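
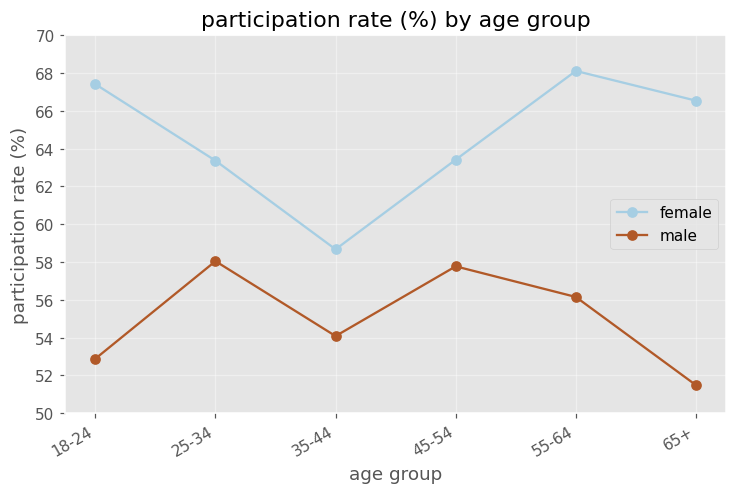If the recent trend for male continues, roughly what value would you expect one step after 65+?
Last three: 58, 56, 52 → slope ≈ -3/step → next ≈ 49.

≈ 49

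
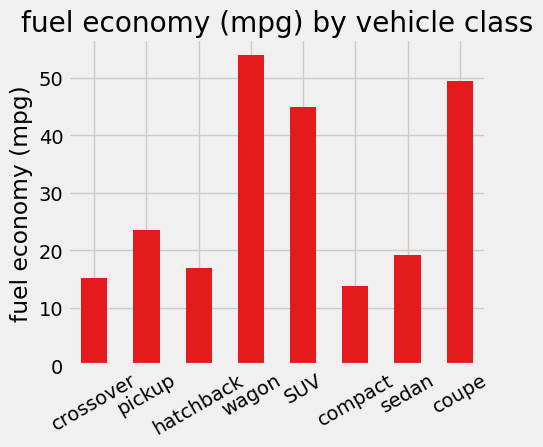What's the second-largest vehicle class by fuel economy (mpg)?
Top 3: wagon ≈ 55, coupe ≈ 50, SUV ≈ 45.

coupe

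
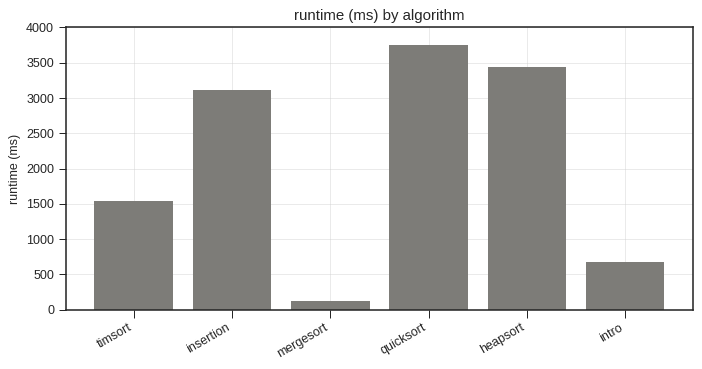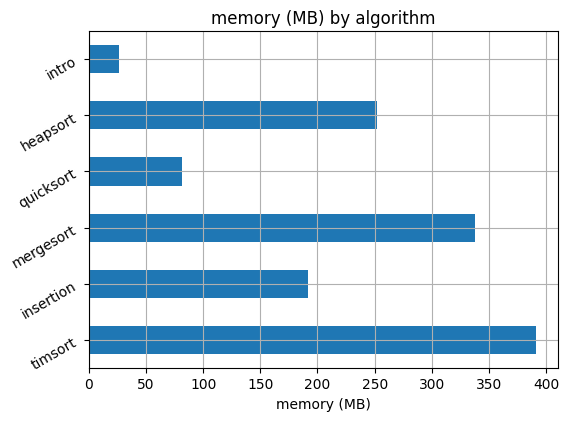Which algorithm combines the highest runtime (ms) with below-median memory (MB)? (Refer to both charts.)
Chart 2 median memory (MB) ≈ 200; below-median algorithms: insertion, quicksort, intro. Among those, quicksort has the highest runtime (ms) (≈ 4000).

quicksort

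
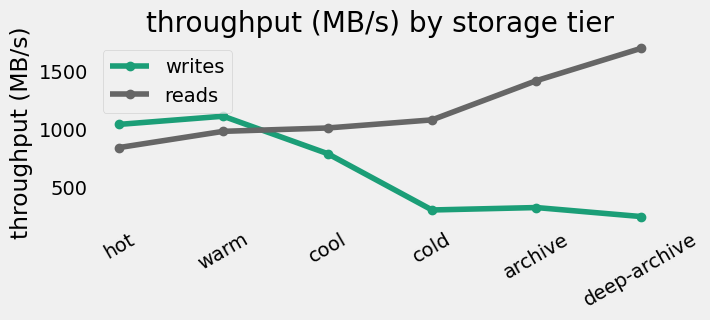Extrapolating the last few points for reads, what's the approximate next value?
≈ 1900

Last three: 1000, 1400, 1600 → slope ≈ 300/step → next ≈ 1900.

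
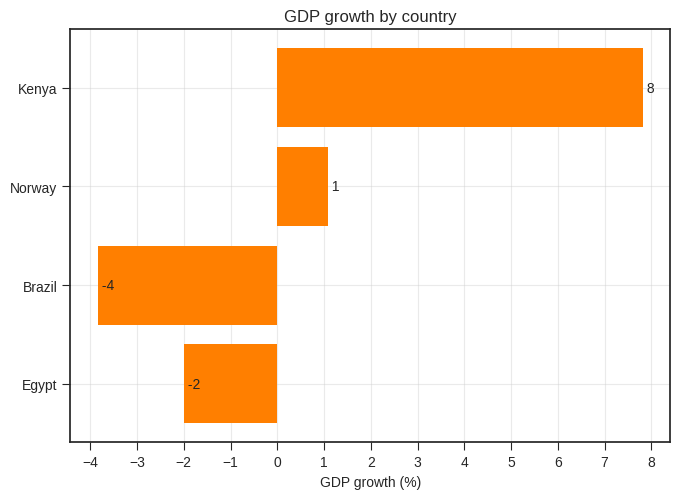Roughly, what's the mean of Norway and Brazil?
≈ -2

(1 + -4) / 2 ≈ -2.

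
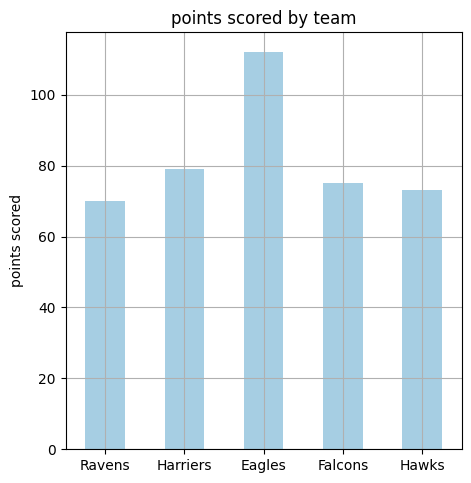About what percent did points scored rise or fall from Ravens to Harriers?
≈ +14.3%

Ravens ≈ 70, Harriers ≈ 80; (80 − 70) / 70 ≈ +14.3%.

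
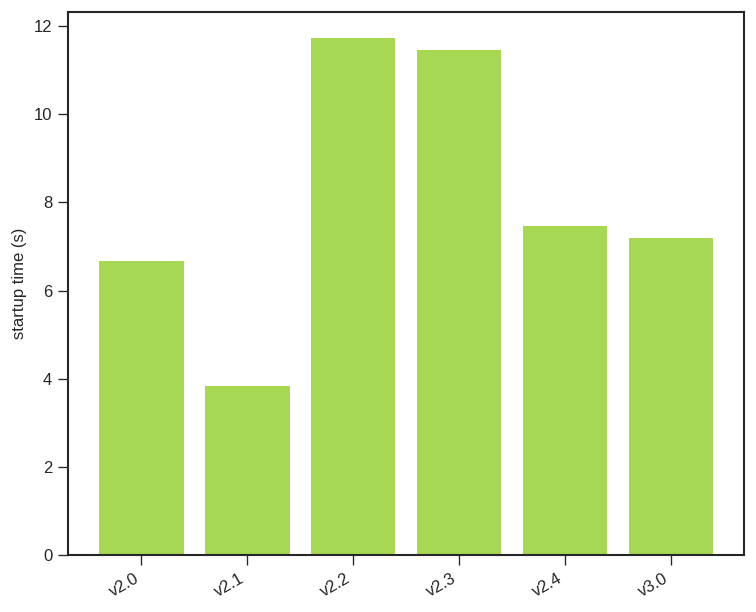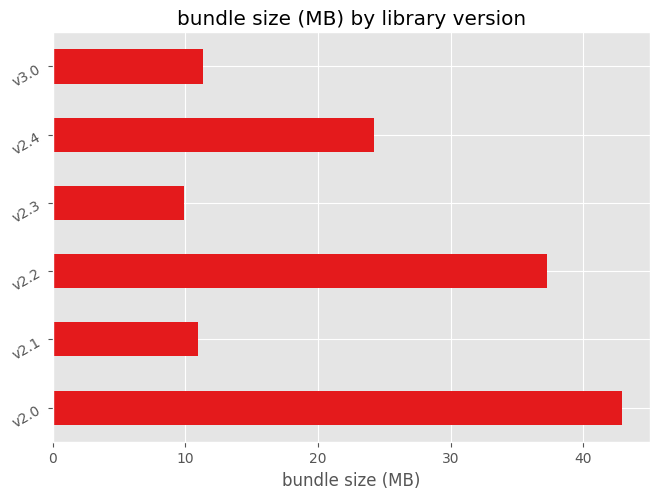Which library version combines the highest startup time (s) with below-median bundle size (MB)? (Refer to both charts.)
v2.3

Chart 2 median bundle size (MB) ≈ 20; below-median library versions: v2.1, v2.3, v3.0. Among those, v2.3 has the highest startup time (s) (≈ 12).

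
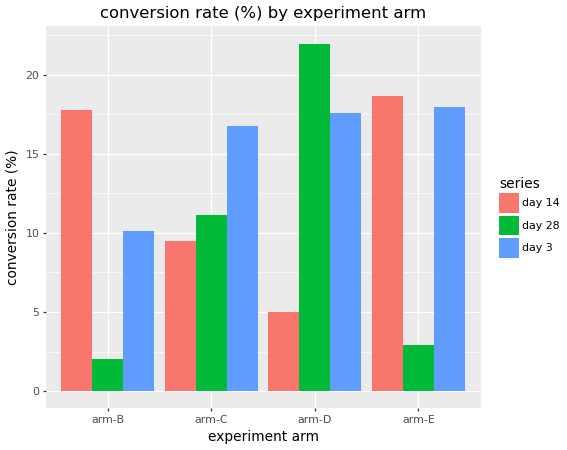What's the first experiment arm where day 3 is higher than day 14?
arm-B: day 3 ≈ 10 vs day 14 ≈ 18 (not yet); arm-C: day 3 ≈ 16 vs day 14 ≈ 10 (first crossover).

arm-C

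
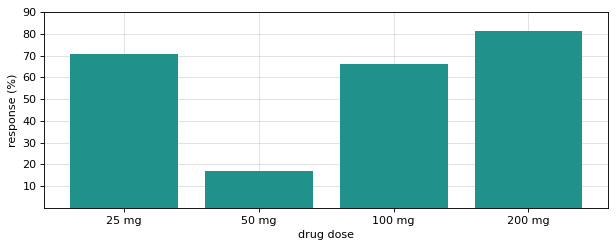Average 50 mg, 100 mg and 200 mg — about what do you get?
(20 + 70 + 80) / 3 ≈ 57.

≈ 57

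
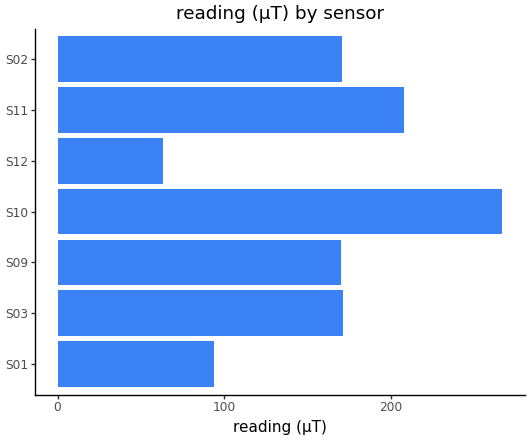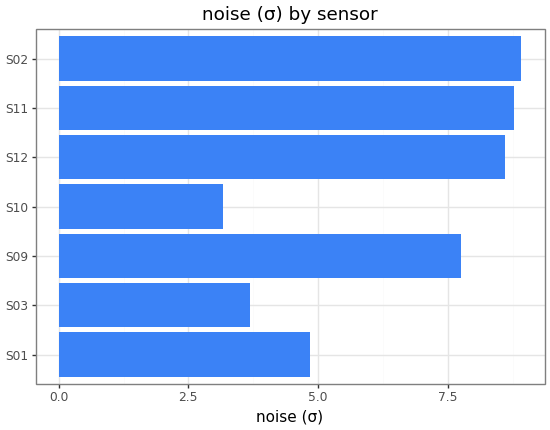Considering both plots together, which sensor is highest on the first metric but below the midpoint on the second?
Chart 2 median noise (σ) ≈ 8; below-median sensors: S01, S03, S10. Among those, S10 has the highest reading (µT) (≈ 275).

S10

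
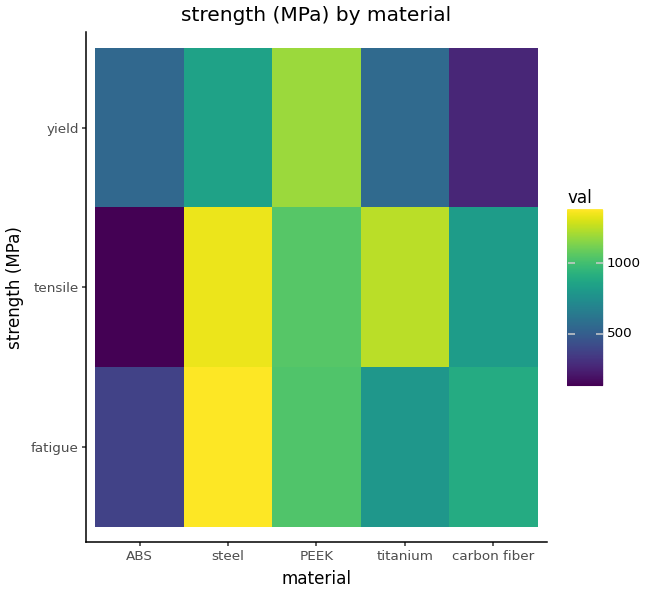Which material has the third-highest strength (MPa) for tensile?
Top 4 for tensile: steel ≈ 1400, titanium ≈ 1200, PEEK ≈ 1000, carbon fiber ≈ 800.

PEEK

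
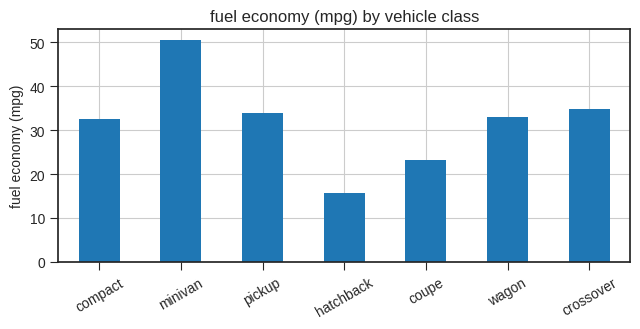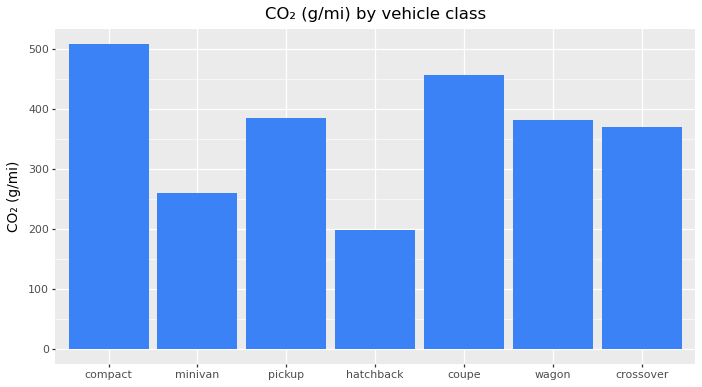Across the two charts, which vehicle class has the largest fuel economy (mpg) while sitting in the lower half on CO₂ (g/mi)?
Chart 2 median CO₂ (g/mi) ≈ 400; below-median vehicle classes: minivan, hatchback, crossover. Among those, minivan has the highest fuel economy (mpg) (≈ 50).

minivan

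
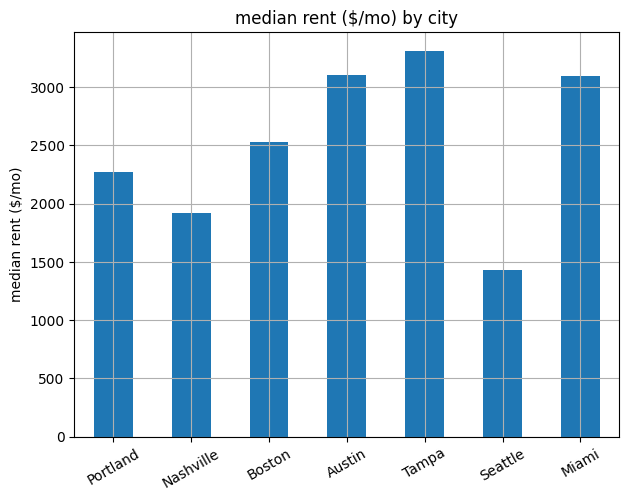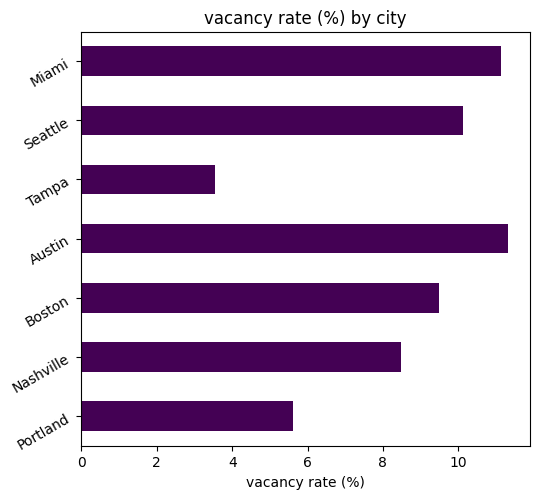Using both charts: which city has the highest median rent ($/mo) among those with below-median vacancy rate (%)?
Tampa

Chart 2 median vacancy rate (%) ≈ 10; below-median cities: Portland, Nashville, Tampa. Among those, Tampa has the highest median rent ($/mo) (≈ 3500).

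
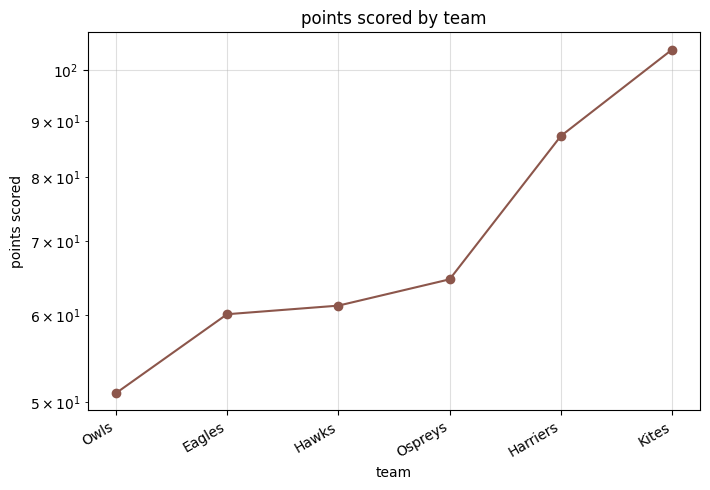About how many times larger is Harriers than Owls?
≈ 1.7×

Harriers ≈ 85, Owls ≈ 50; 85/50 ≈ 1.7.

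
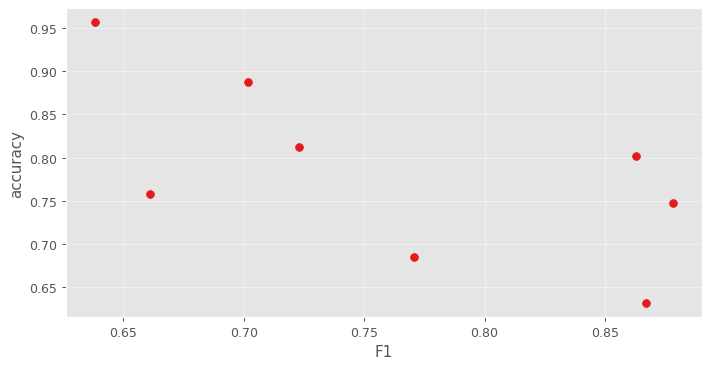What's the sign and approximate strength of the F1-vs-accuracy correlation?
Points are negatively correlated; moderate (|r| ≈ 0.6).

negative, moderate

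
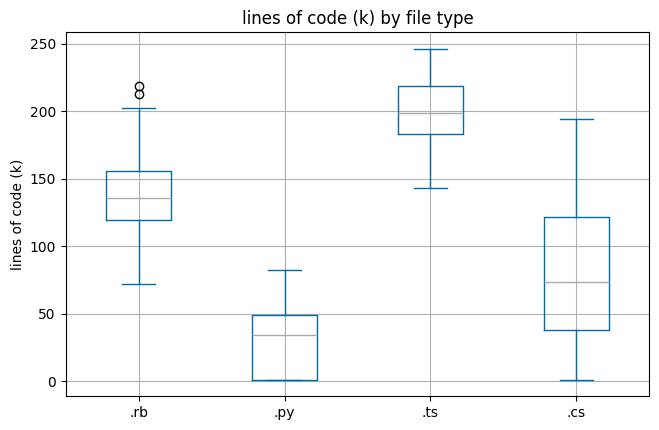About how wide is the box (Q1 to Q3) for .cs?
≈ 80

Q3 ≈ 120, Q1 ≈ 40; IQR ≈ 80.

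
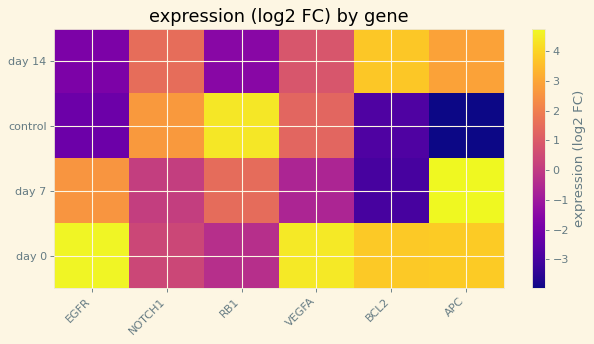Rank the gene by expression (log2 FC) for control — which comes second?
NOTCH1

Top 3 for control: RB1 ≈ 4, NOTCH1 ≈ 3, VEGFA ≈ 1.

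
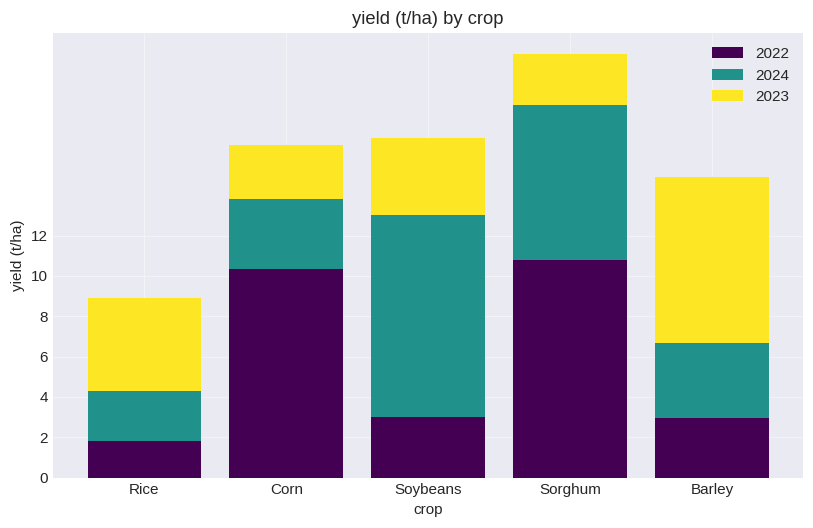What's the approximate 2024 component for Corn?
≈ 4

2024 top ≈ 14, bottom ≈ 10; segment ≈ 4.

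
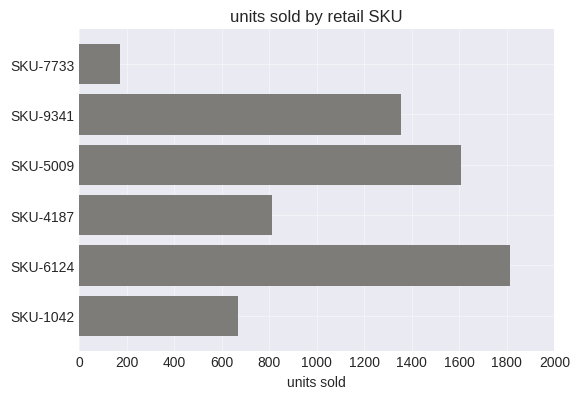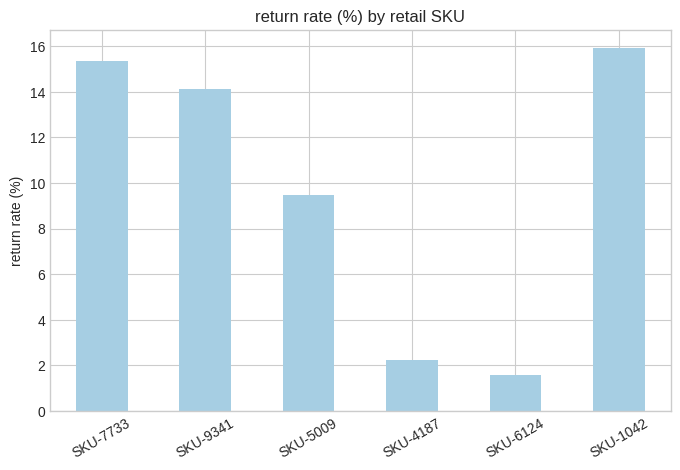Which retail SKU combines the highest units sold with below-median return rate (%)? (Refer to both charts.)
Chart 2 median return rate (%) ≈ 12; below-median retail SKUs: SKU-5009, SKU-4187, SKU-6124. Among those, SKU-6124 has the highest units sold (≈ 1800).

SKU-6124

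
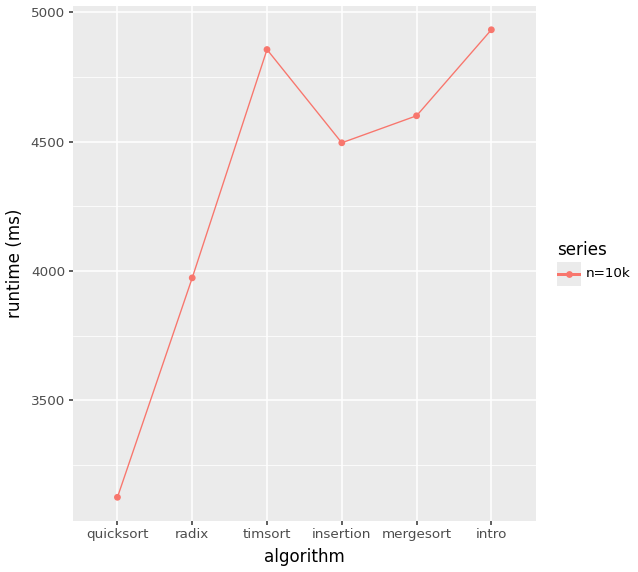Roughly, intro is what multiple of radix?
≈ 1.25×

intro ≈ 5000, radix ≈ 4000; 5000/4000 ≈ 1.25.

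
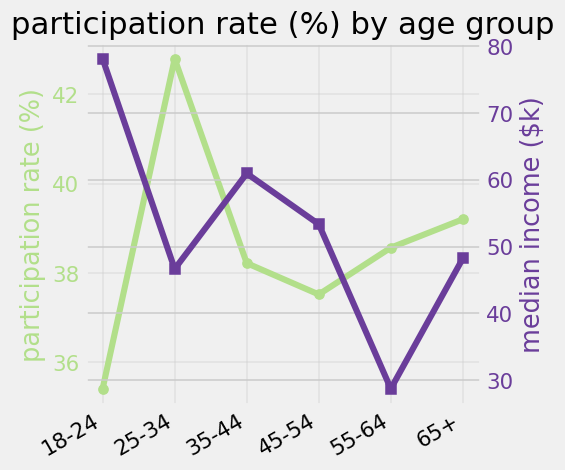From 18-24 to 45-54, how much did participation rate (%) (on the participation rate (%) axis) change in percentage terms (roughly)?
≈ +8.6%

18-24 ≈ 35, 45-54 ≈ 38; (38 − 35) / 35 ≈ +8.6%.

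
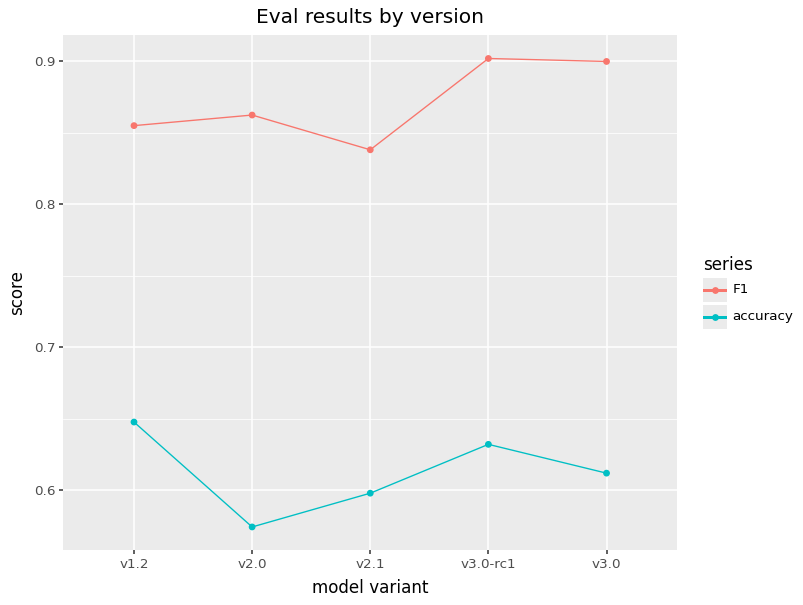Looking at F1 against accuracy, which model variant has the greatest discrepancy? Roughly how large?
v2.0: F1 ≈ 0.85, accuracy ≈ 0.55 → gap ≈ 0.30. Next-largest (v3.0) is only ≈ 0.30.

v2.0, ≈ 0.30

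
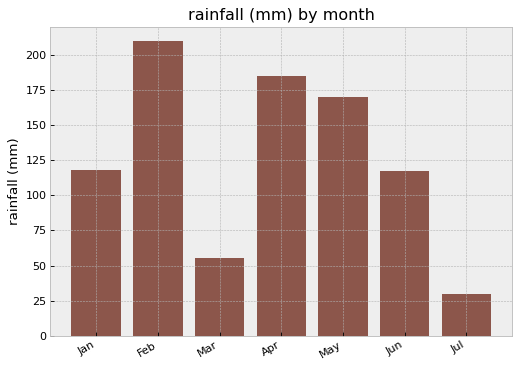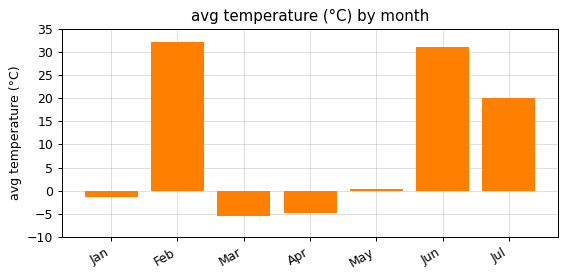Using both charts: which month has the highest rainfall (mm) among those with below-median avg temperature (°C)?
Chart 2 median avg temperature (°C) ≈ 0; below-median months: Jan, Mar, Apr. Among those, Apr has the highest rainfall (mm) (≈ 180).

Apr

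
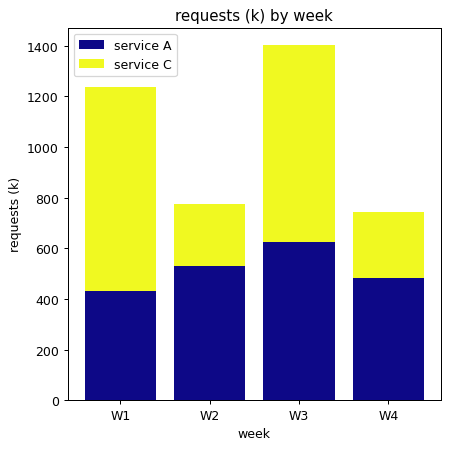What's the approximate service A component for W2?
≈ 600

service A top ≈ 600, bottom ≈ 0; segment ≈ 600.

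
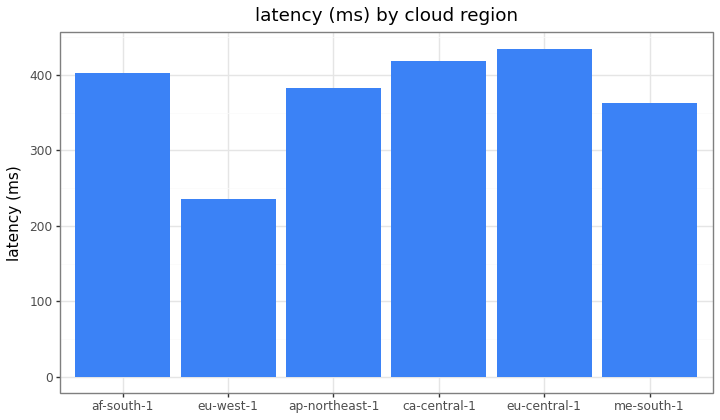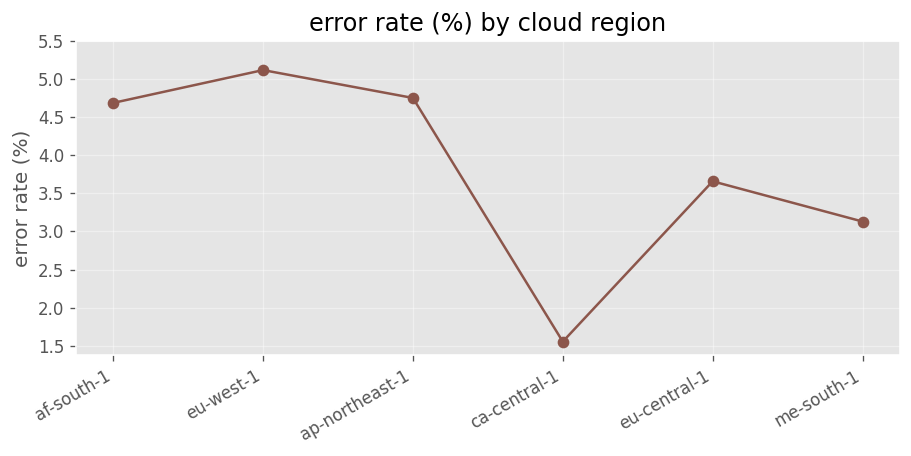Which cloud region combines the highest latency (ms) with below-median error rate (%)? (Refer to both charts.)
eu-central-1

Chart 2 median error rate (%) ≈ 4; below-median cloud regions: ca-central-1, eu-central-1, me-south-1. Among those, eu-central-1 has the highest latency (ms) (≈ 450).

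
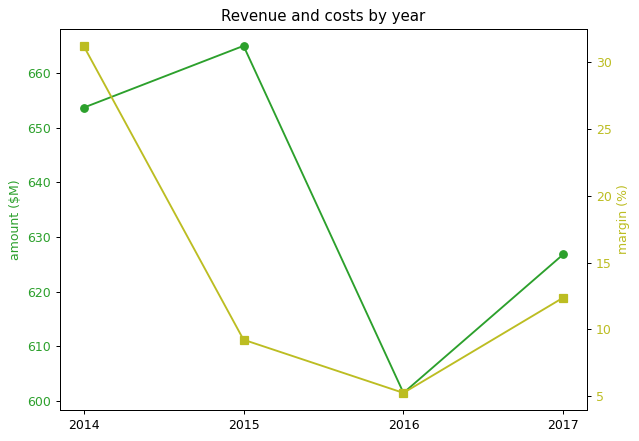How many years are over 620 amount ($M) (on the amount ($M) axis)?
3

Above 620: 2014, 2015, 2017.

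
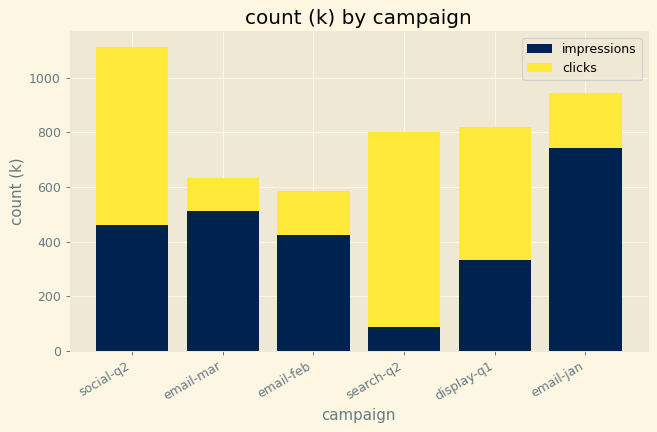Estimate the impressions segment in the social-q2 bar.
impressions top ≈ 500, bottom ≈ 0; segment ≈ 500.

≈ 500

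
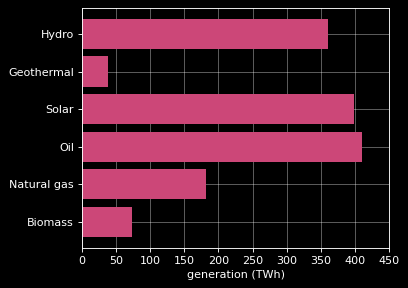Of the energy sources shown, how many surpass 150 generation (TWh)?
4

Above 150: Hydro, Solar, Oil, Natural gas.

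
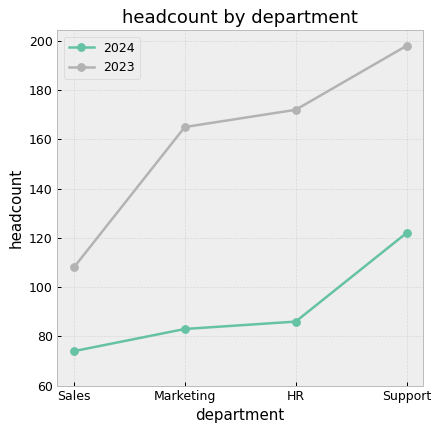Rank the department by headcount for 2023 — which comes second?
HR

Top 3 for 2023: Support ≈ 200, HR ≈ 180, Marketing ≈ 160.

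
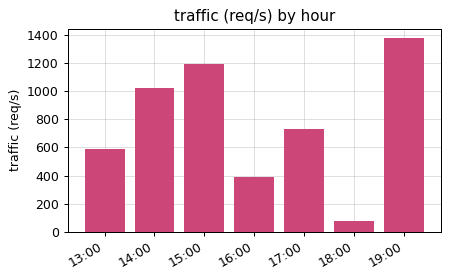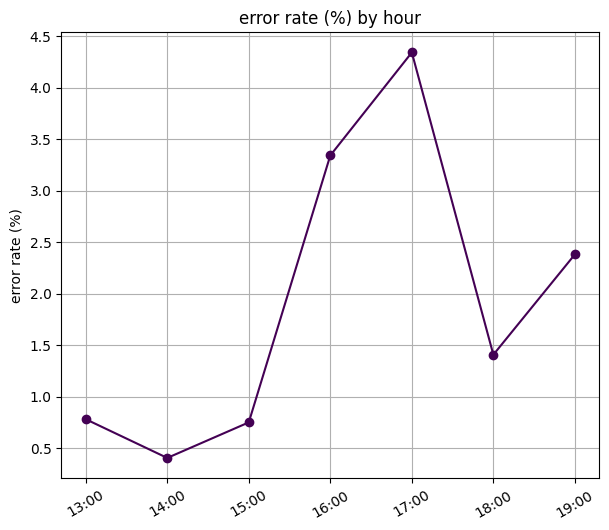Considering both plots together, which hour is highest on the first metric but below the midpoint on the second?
Chart 2 median error rate (%) ≈ 1.5; below-median hours: 13:00, 14:00, 15:00. Among those, 15:00 has the highest traffic (req/s) (≈ 1200).

15:00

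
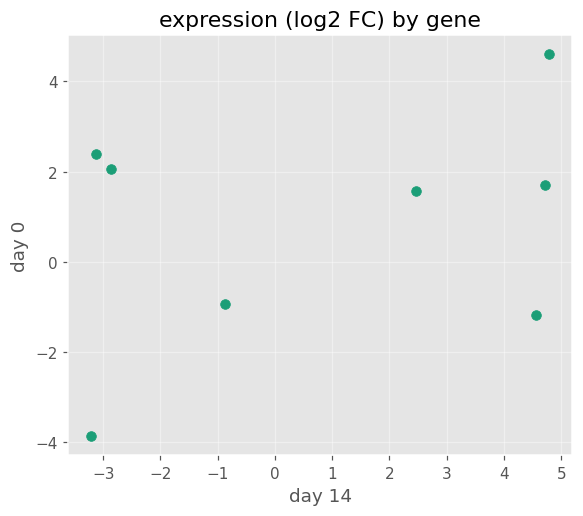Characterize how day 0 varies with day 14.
positive, weak

Points are positively correlated; weak (|r| ≈ 0.3).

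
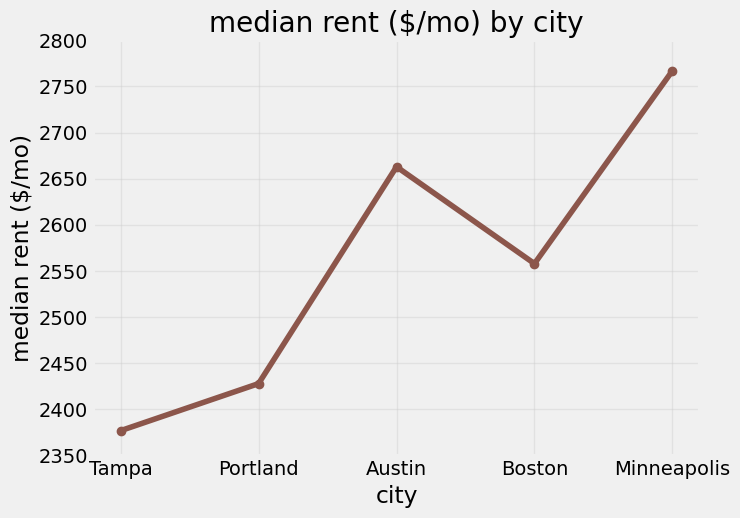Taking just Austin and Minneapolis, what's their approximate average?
≈ 2700

(2650 + 2750) / 2 ≈ 2700.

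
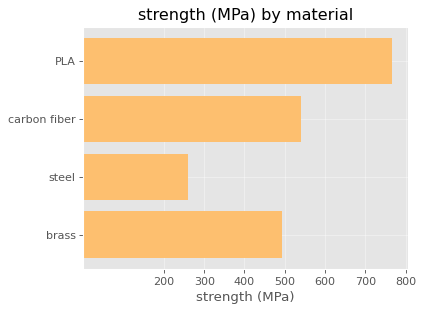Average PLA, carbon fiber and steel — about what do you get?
(800 + 500 + 300) / 3 ≈ 533.

≈ 533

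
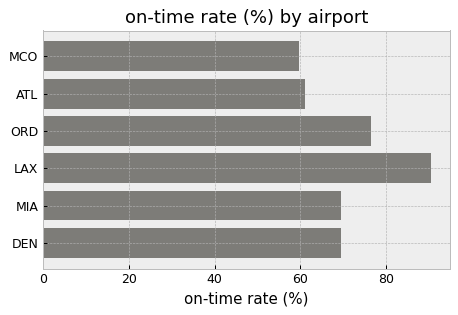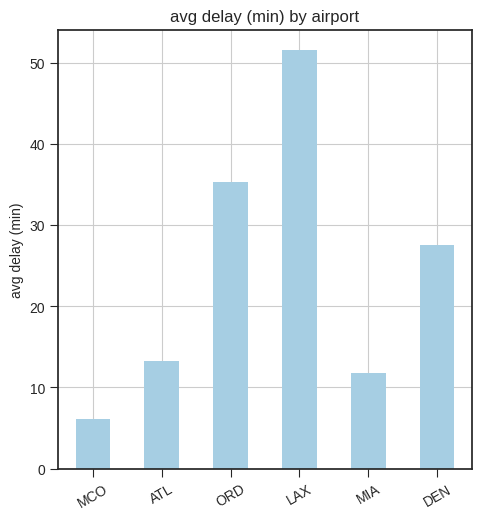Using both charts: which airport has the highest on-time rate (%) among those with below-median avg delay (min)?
MIA

Chart 2 median avg delay (min) ≈ 20; below-median airports: MCO, ATL, MIA. Among those, MIA has the highest on-time rate (%) (≈ 70).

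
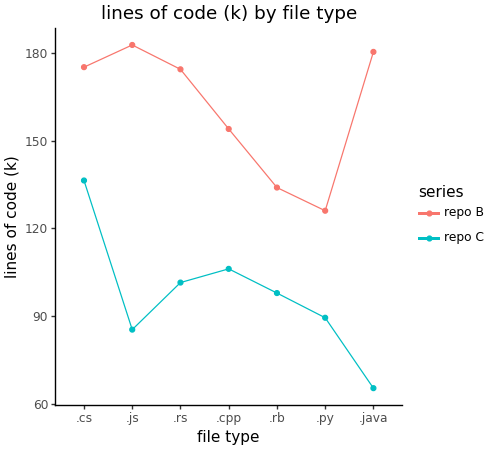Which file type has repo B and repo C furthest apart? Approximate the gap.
.java, ≈ 110 k

.java: repo B ≈ 180, repo C ≈ 70 → gap ≈ 110. Next-largest (.js) is only ≈ 90.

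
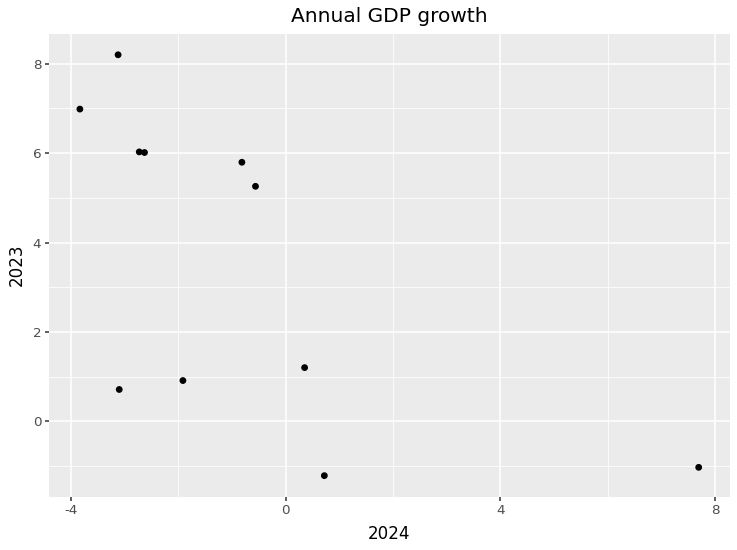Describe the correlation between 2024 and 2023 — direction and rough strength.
negative, moderate

Points are negatively correlated; moderate (|r| ≈ 0.6).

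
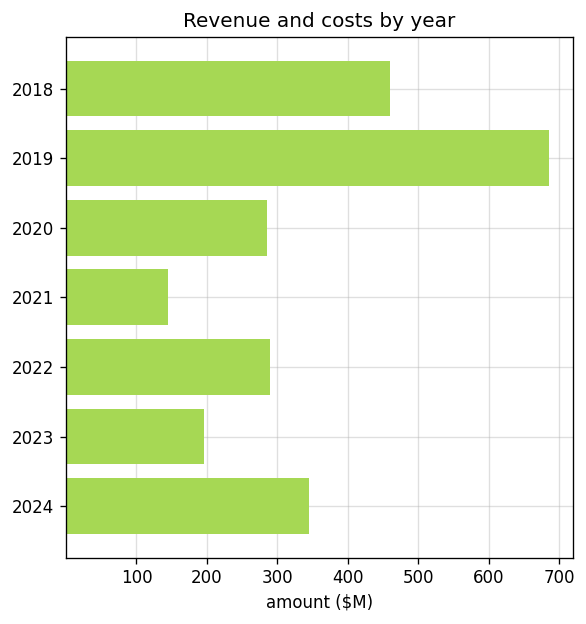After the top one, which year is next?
2018

Top 3: 2019 ≈ 700, 2018 ≈ 500, 2024 ≈ 300.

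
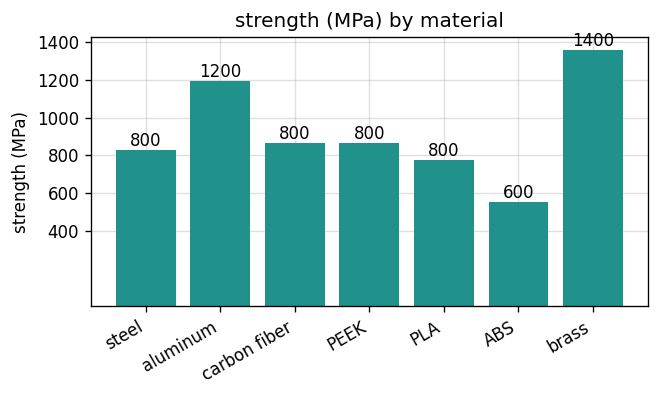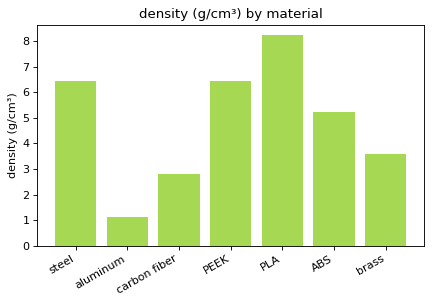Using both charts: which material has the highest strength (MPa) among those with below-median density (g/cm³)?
Chart 2 median density (g/cm³) ≈ 5; below-median materials: aluminum, carbon fiber, brass. Among those, brass has the highest strength (MPa) (≈ 1400).

brass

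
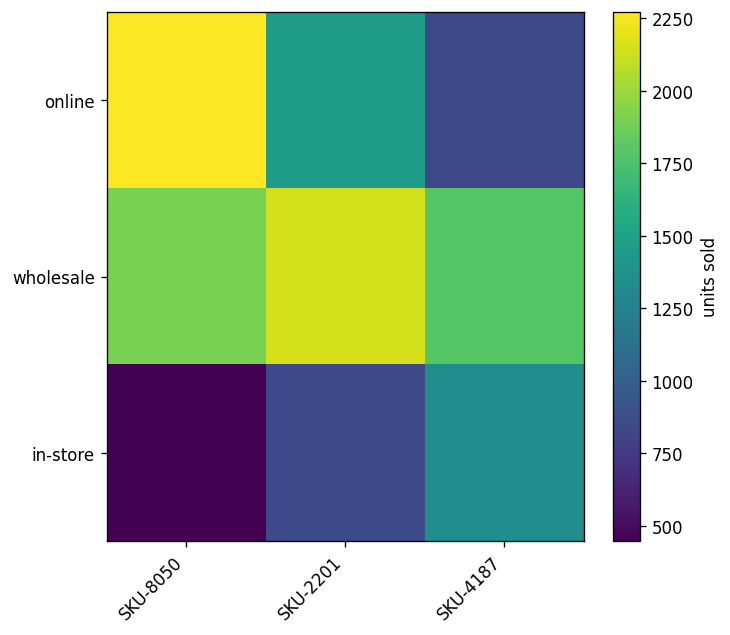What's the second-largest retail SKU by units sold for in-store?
Top 3 for in-store: SKU-4187 ≈ 1400, SKU-2201 ≈ 800, SKU-8050 ≈ 400.

SKU-2201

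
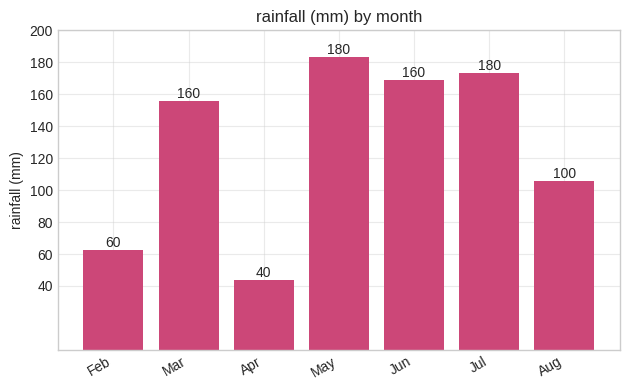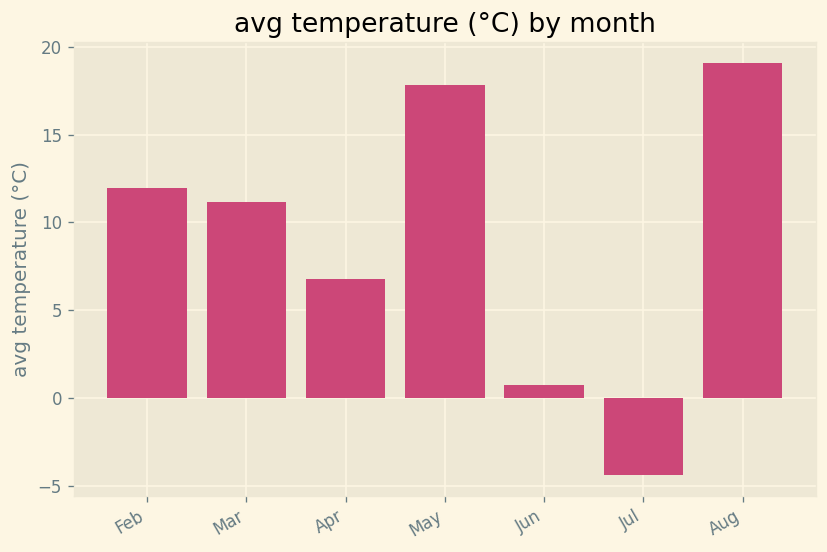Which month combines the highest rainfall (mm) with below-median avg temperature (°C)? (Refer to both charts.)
Chart 2 median avg temperature (°C) ≈ 12; below-median months: Apr, Jun, Jul. Among those, Jul has the highest rainfall (mm) (≈ 180).

Jul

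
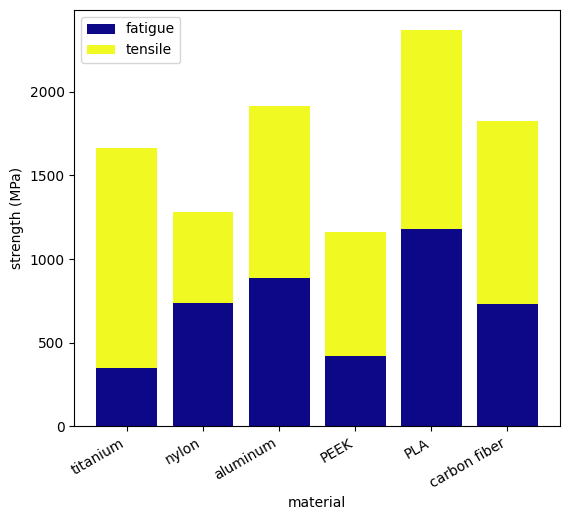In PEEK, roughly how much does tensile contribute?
≈ 800

tensile top ≈ 1200, bottom ≈ 400; segment ≈ 800.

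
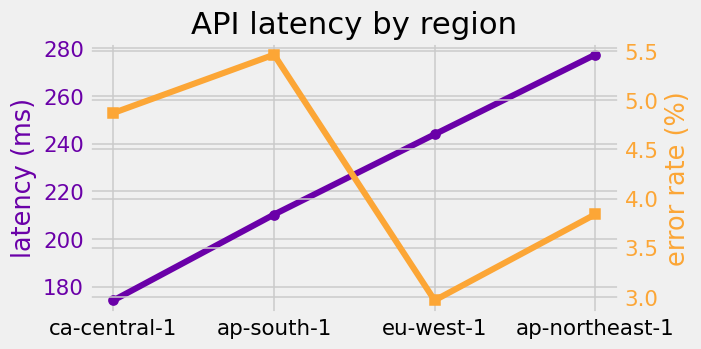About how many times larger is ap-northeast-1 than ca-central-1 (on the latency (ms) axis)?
ap-northeast-1 ≈ 280, ca-central-1 ≈ 170; 280/170 ≈ 1.65.

≈ 1.65×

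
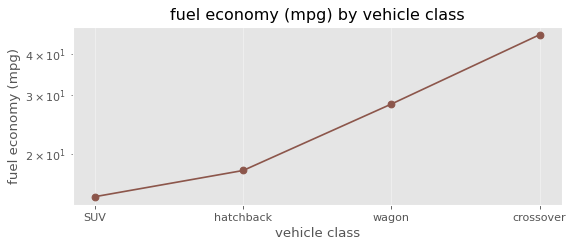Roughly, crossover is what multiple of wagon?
crossover ≈ 45, wagon ≈ 30; 45/30 ≈ 1.5.

≈ 1.5×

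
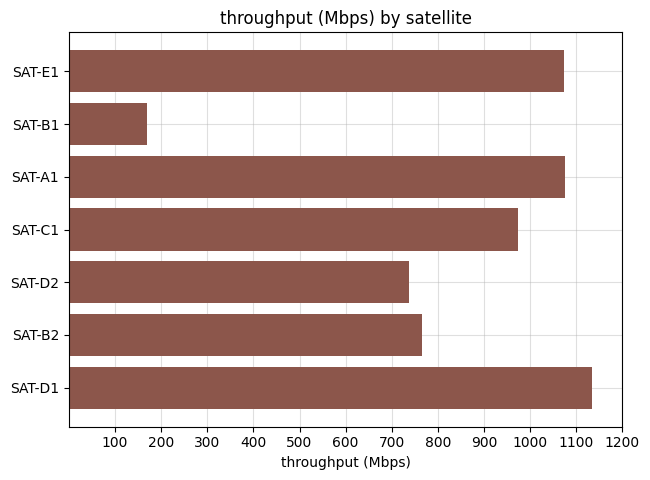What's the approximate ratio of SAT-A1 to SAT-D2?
SAT-A1 ≈ 1100, SAT-D2 ≈ 700; 1100/700 ≈ 1.57.

≈ 1.57×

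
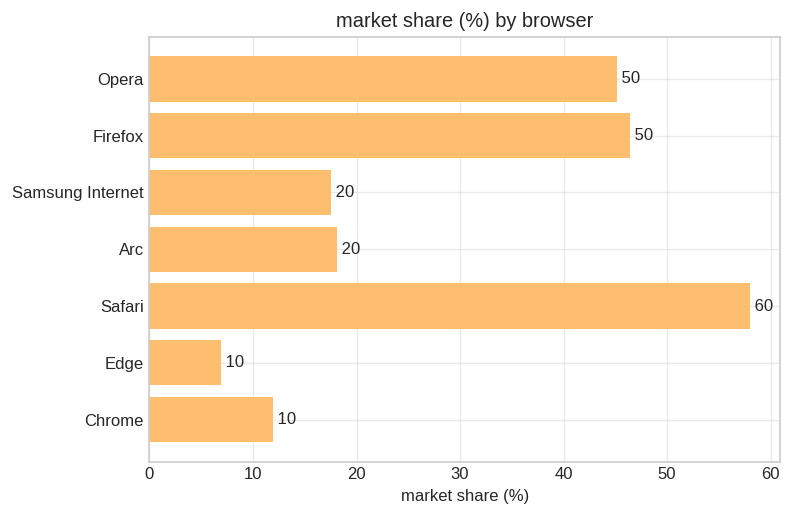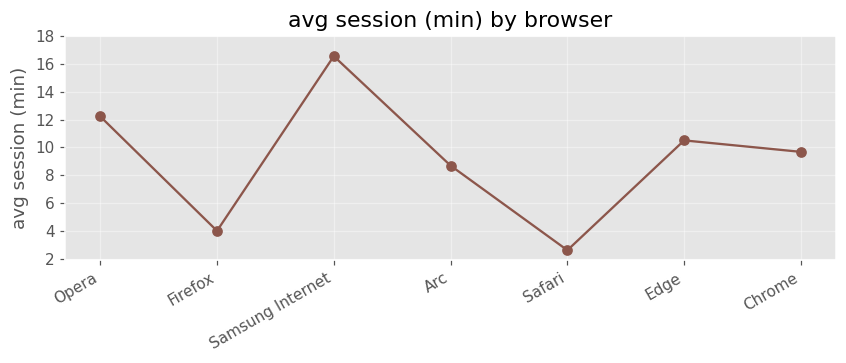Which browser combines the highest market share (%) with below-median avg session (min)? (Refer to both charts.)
Chart 2 median avg session (min) ≈ 10; below-median browsers: Firefox, Arc, Safari. Among those, Safari has the highest market share (%) (≈ 60).

Safari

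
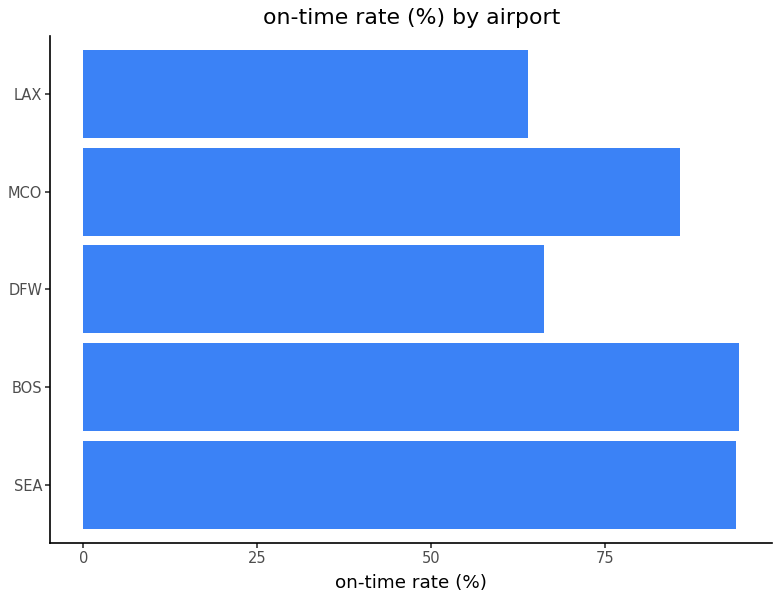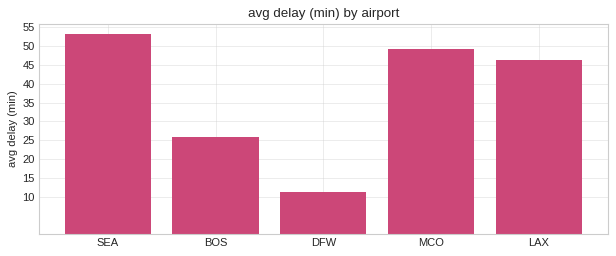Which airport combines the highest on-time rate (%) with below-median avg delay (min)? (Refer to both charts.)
BOS

Chart 2 median avg delay (min) ≈ 45; below-median airports: BOS, DFW. Among those, BOS has the highest on-time rate (%) (≈ 90).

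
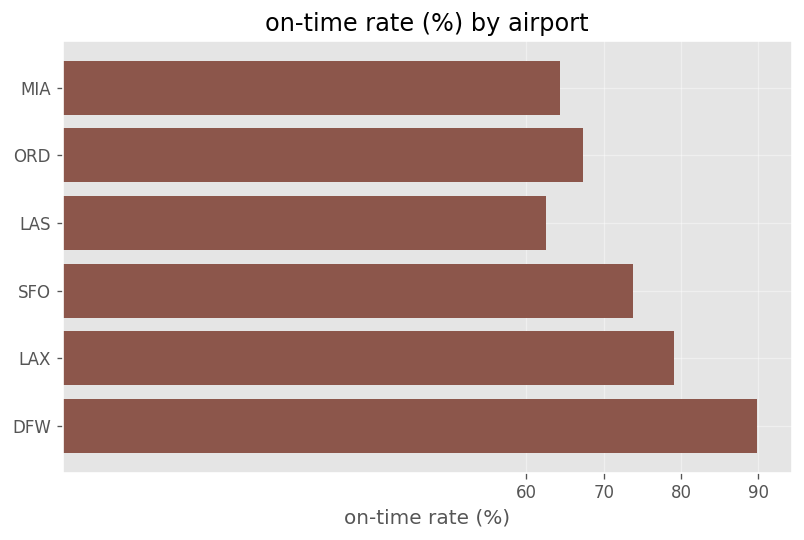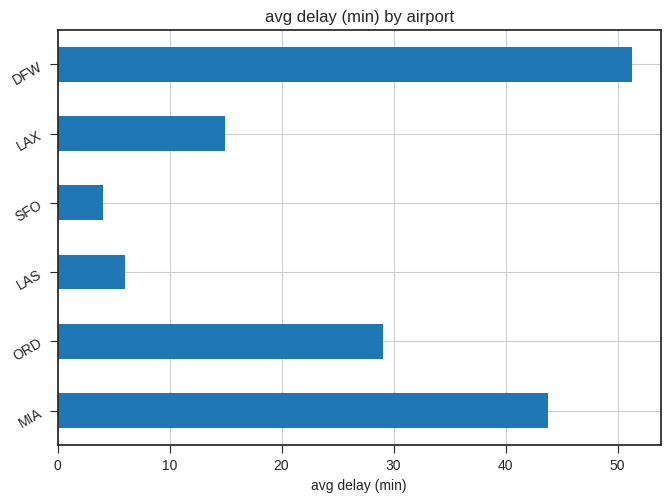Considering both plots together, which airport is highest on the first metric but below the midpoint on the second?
LAX

Chart 2 median avg delay (min) ≈ 20; below-median airports: LAS, SFO, LAX. Among those, LAX has the highest on-time rate (%) (≈ 80).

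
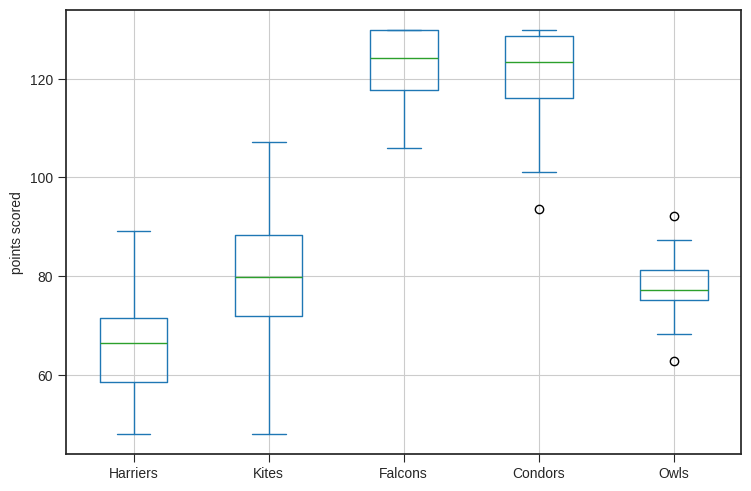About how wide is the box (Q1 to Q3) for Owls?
≈ 5

Q3 ≈ 80, Q1 ≈ 75; IQR ≈ 5.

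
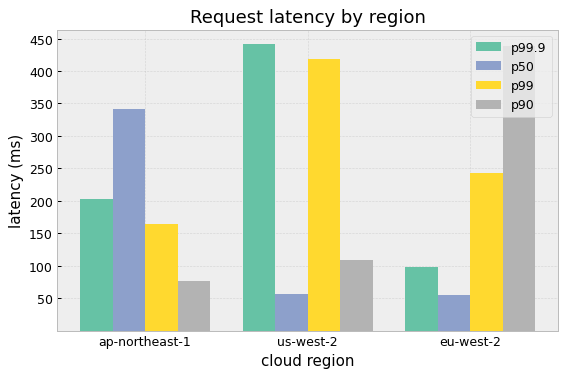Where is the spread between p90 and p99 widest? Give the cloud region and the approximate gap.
us-west-2: p90 ≈ 100, p99 ≈ 400 → gap ≈ 300. Next-largest (eu-west-2) is only ≈ 200.

us-west-2, ≈ 300 ms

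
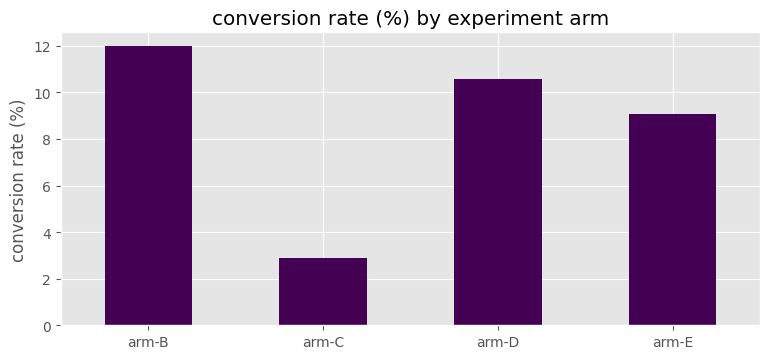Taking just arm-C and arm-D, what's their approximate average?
(3 + 11) / 2 ≈ 7.

≈ 7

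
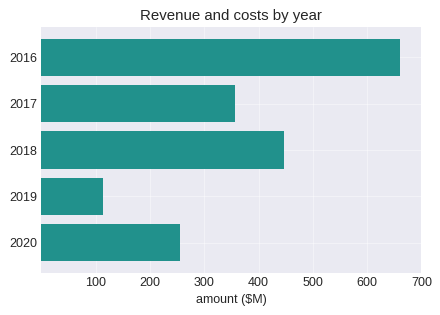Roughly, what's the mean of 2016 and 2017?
(700 + 400) / 2 ≈ 550.

≈ 550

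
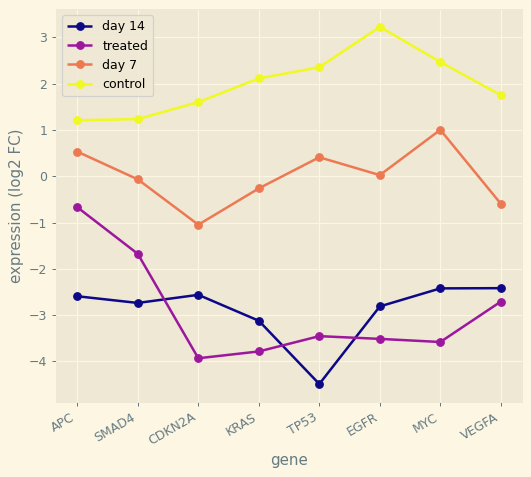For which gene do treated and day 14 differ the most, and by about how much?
APC: treated ≈ -1, day 14 ≈ -3 → gap ≈ 2. Next-largest (CDKN2A) is only ≈ 1.

APC, ≈ 2 log2 FC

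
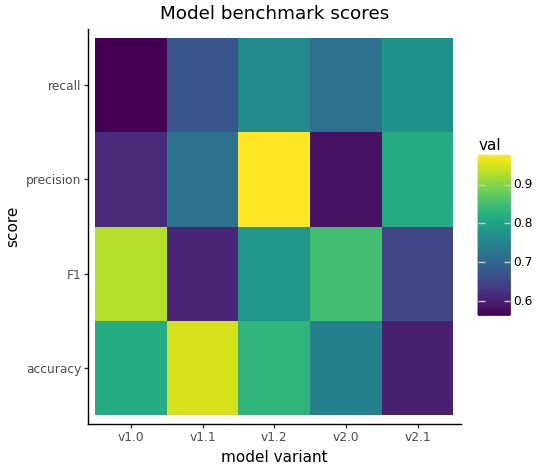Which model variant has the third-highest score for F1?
v1.2

Top 4 for F1: v1.0 ≈ 0.95, v2.0 ≈ 0.85, v1.2 ≈ 0.80, v2.1 ≈ 0.65.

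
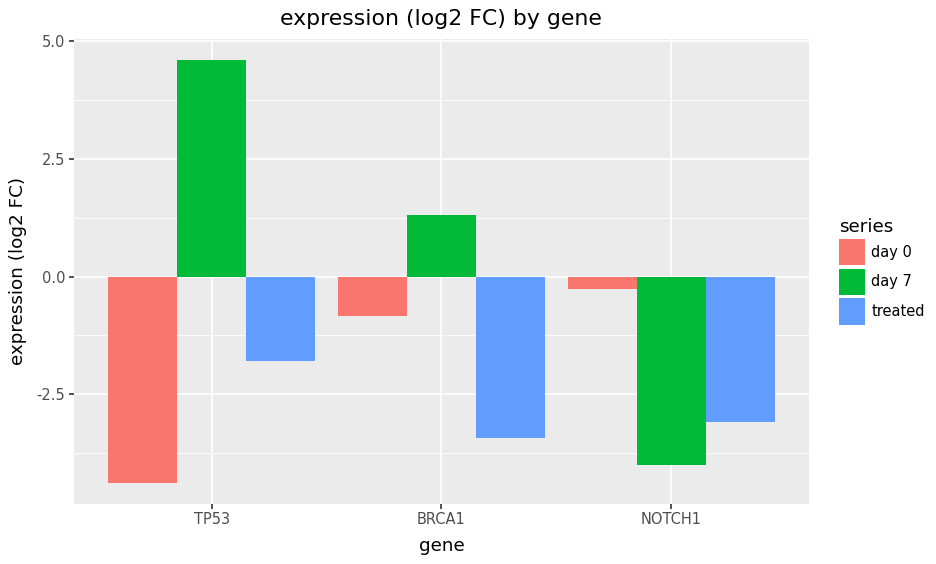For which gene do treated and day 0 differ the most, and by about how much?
NOTCH1: treated ≈ -3, day 0 ≈ 0 → gap ≈ 3. Next-largest (BRCA1) is only ≈ 2.

NOTCH1, ≈ 3 log2 FC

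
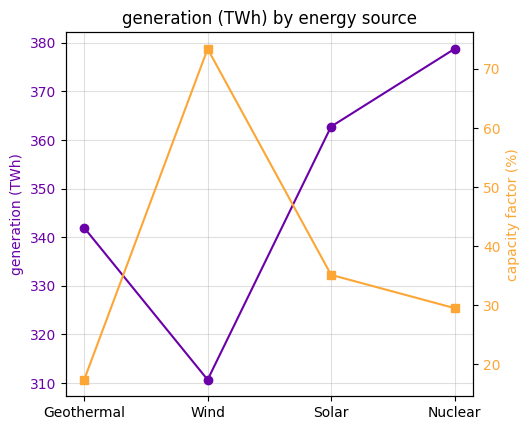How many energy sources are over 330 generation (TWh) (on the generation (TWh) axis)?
Above 330: Geothermal, Solar, Nuclear.

3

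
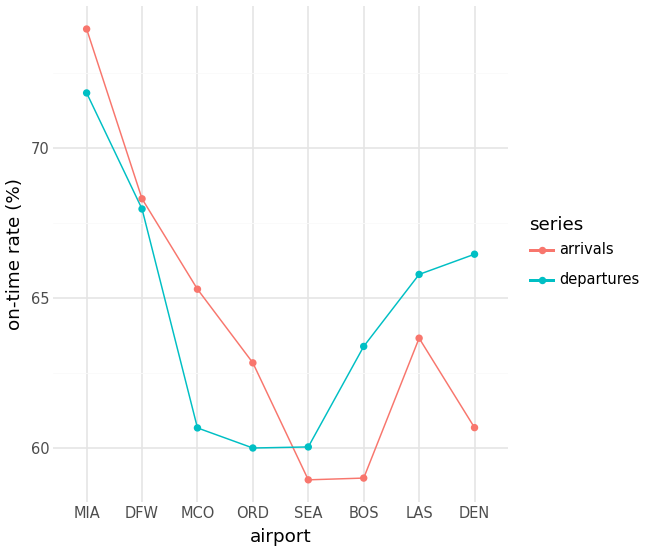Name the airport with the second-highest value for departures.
DFW

Top 3 for departures: MIA ≈ 72, DFW ≈ 68, DEN ≈ 66.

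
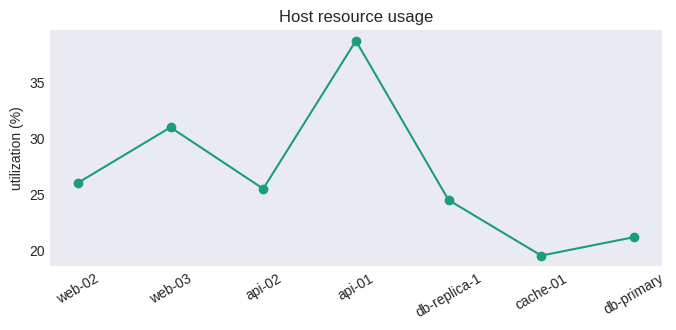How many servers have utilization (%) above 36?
1

Above 36: api-01.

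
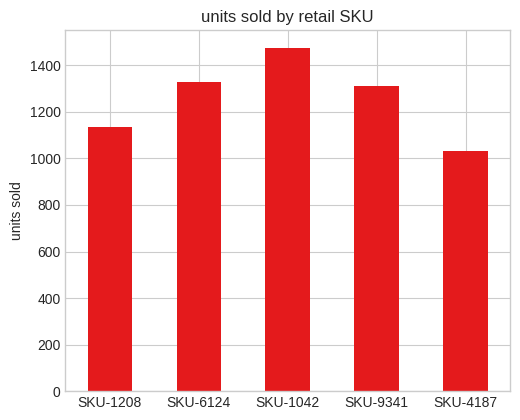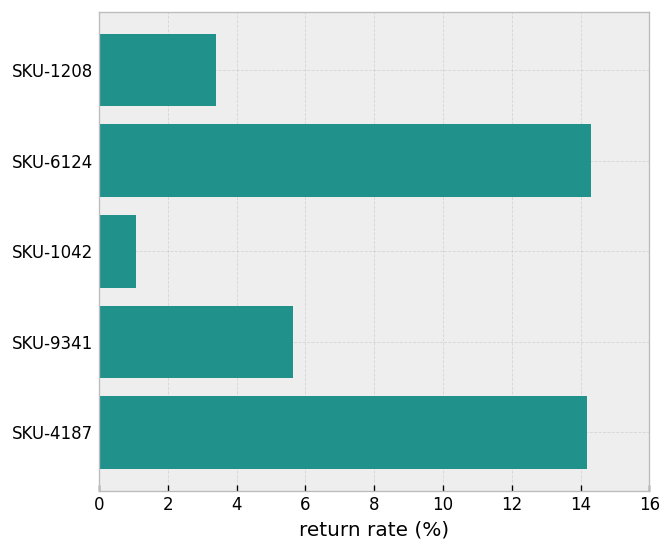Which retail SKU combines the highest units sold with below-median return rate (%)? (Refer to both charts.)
SKU-1042

Chart 2 median return rate (%) ≈ 6; below-median retail SKUs: SKU-1208, SKU-1042. Among those, SKU-1042 has the highest units sold (≈ 1400).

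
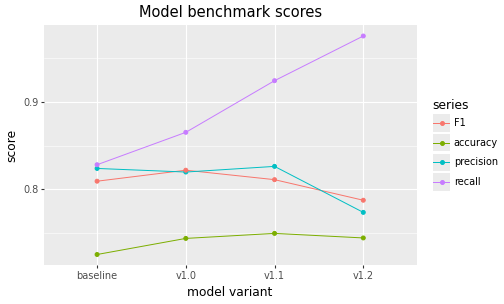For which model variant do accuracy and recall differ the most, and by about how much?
v1.2, ≈ 0.25

v1.2: accuracy ≈ 0.75, recall ≈ 1.00 → gap ≈ 0.25. Next-largest (v1.1) is only ≈ 0.15.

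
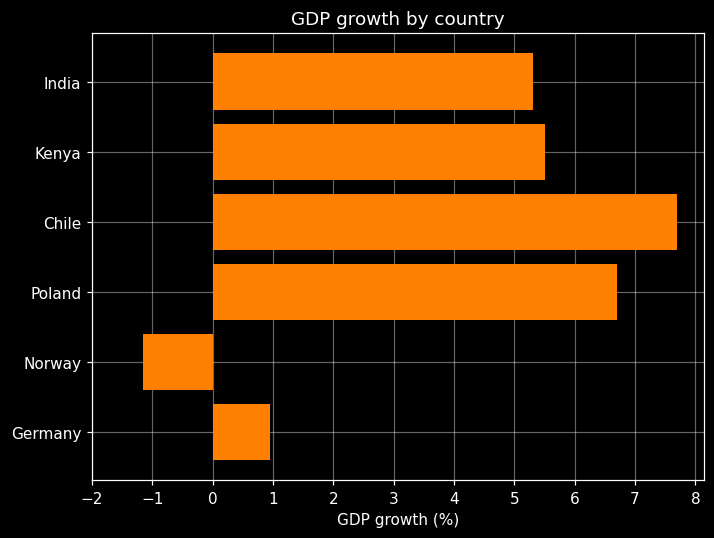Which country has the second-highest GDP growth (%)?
Poland

Top 3: Chile ≈ 8, Poland ≈ 7, Kenya ≈ 6.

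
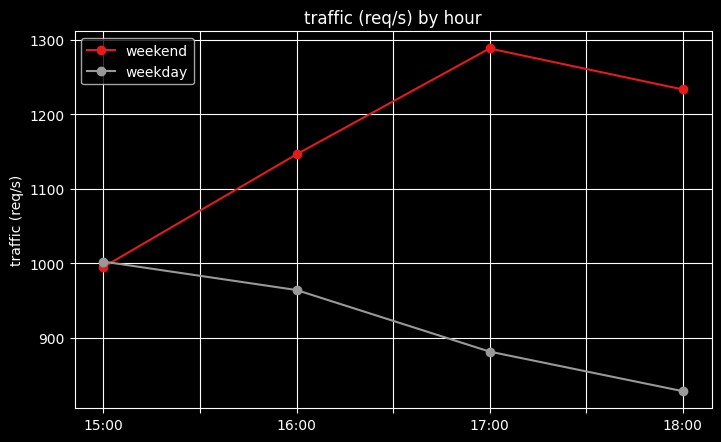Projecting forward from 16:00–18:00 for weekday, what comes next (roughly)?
Last three: 950, 900, 850 → slope ≈ -50/step → next ≈ 800.

≈ 800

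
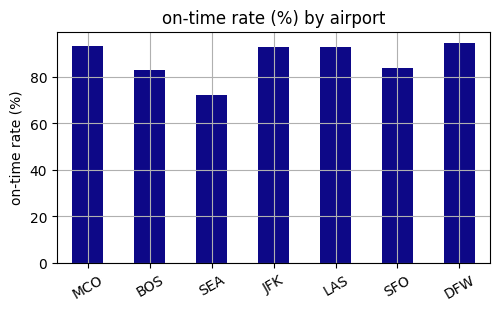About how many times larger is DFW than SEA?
≈ 1.29×

DFW ≈ 90, SEA ≈ 70; 90/70 ≈ 1.29.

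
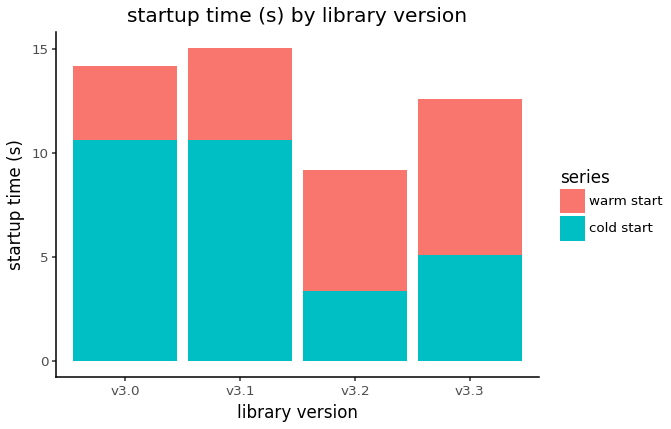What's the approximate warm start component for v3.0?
≈ 4

warm start top ≈ 14, bottom ≈ 10; segment ≈ 4.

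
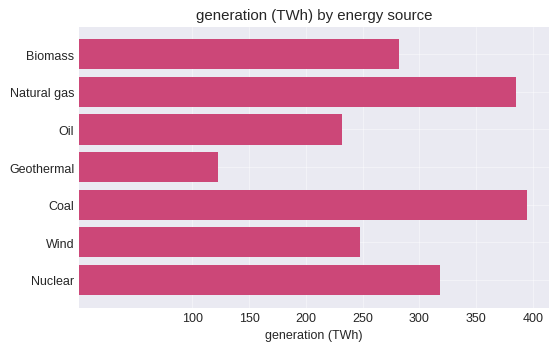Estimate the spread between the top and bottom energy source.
≈ 300

Max Coal ≈ 400, min Geothermal ≈ 100; range ≈ 300.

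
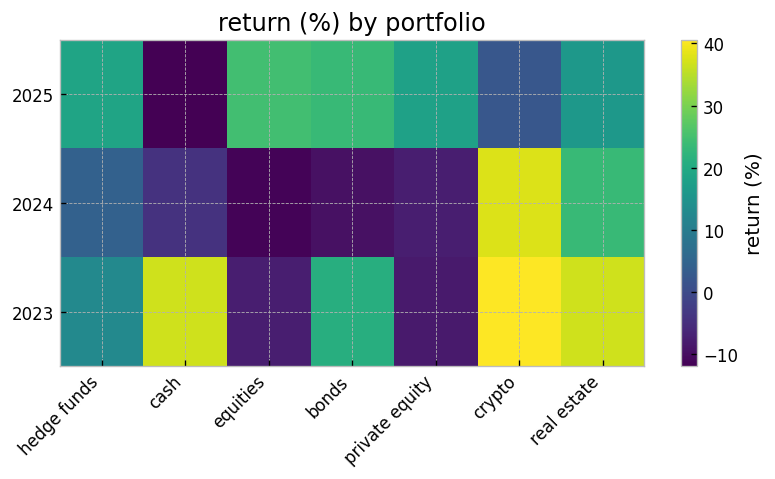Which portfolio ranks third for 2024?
hedge funds

Top 4 for 2024: crypto ≈ 40, real estate ≈ 25, hedge funds ≈ 5, cash ≈ -5.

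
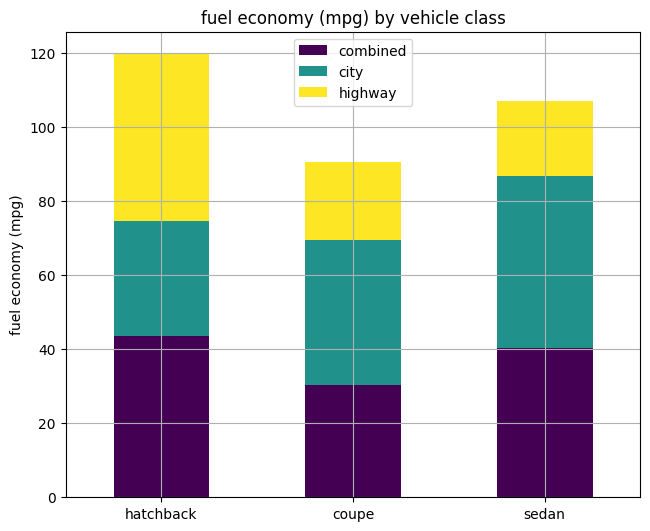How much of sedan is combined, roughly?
combined top ≈ 40, bottom ≈ 0; segment ≈ 40.

≈ 40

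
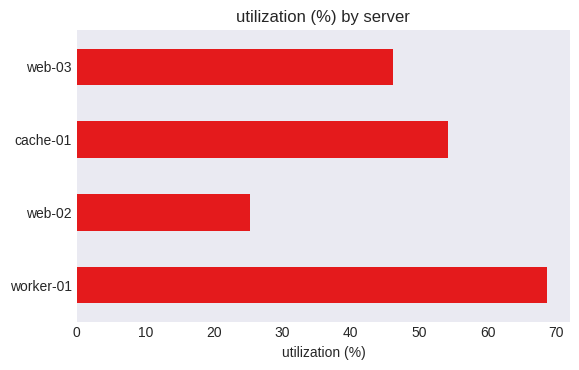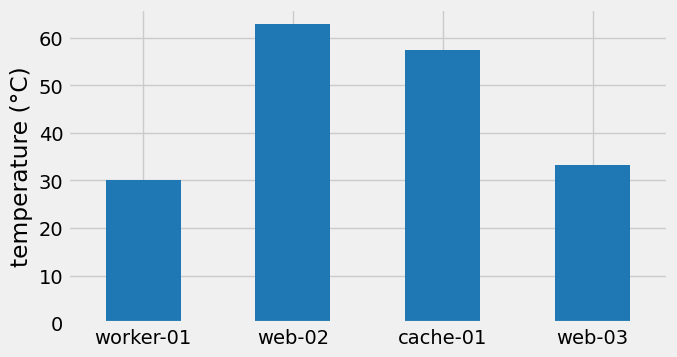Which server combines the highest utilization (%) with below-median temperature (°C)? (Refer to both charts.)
worker-01

Chart 2 median temperature (°C) ≈ 50; below-median servers: worker-01, web-03. Among those, worker-01 has the highest utilization (%) (≈ 70).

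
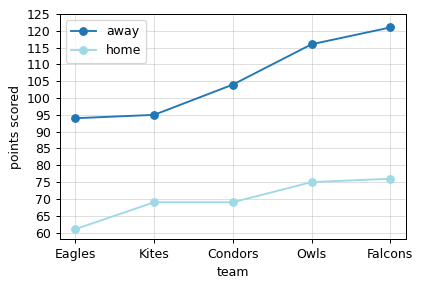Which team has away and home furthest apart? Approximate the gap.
Falcons: away ≈ 120, home ≈ 75 → gap ≈ 45. Next-largest (Owls) is only ≈ 40.

Falcons, ≈ 45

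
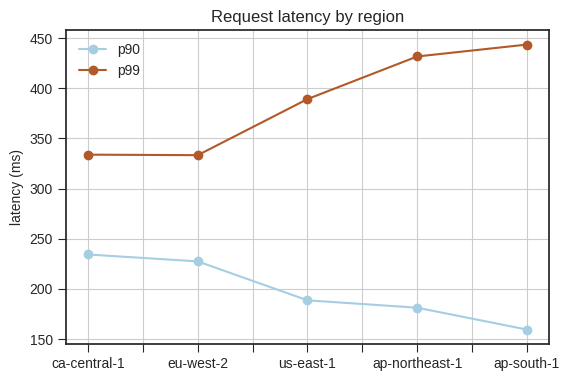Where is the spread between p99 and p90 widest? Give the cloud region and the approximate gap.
ap-south-1: p99 ≈ 450, p90 ≈ 150 → gap ≈ 300. Next-largest (ap-northeast-1) is only ≈ 250.

ap-south-1, ≈ 300 ms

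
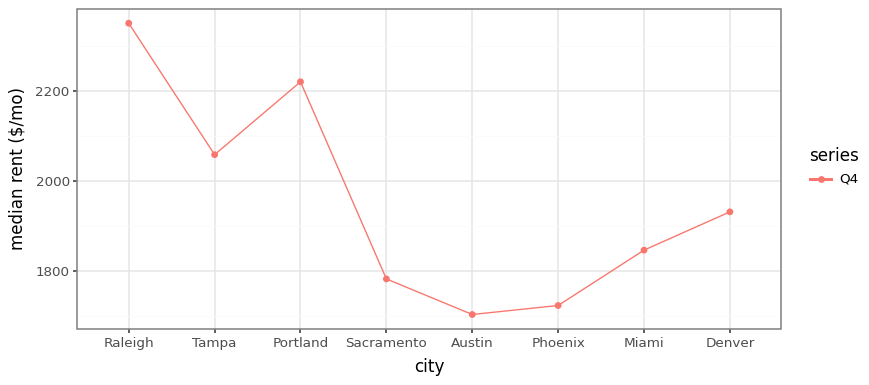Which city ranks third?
Tampa

Top 4: Raleigh ≈ 2400, Portland ≈ 2200, Tampa ≈ 2100, Denver ≈ 1900.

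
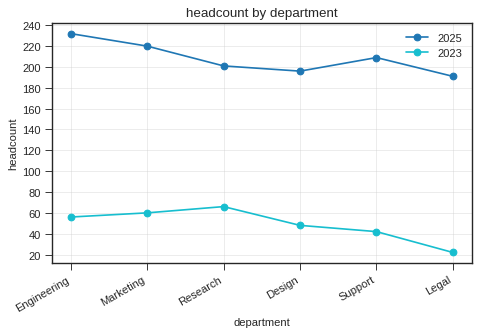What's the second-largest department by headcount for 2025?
Top 3 for 2025: Engineering ≈ 240, Marketing ≈ 220, Support ≈ 200.

Marketing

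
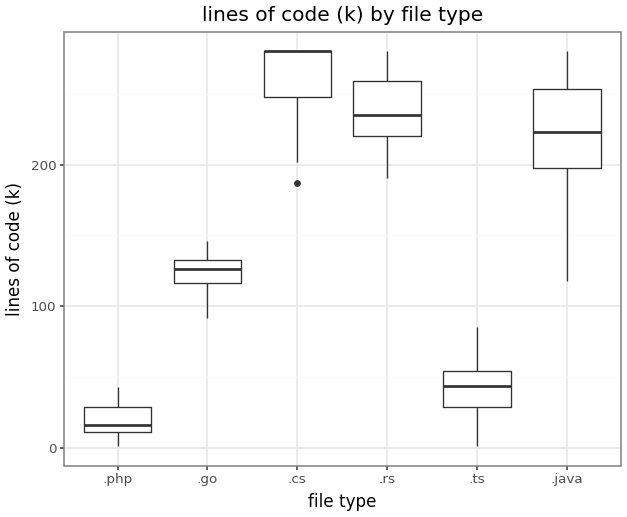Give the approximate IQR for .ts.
Q3 ≈ 50, Q1 ≈ 25; IQR ≈ 25.

≈ 25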